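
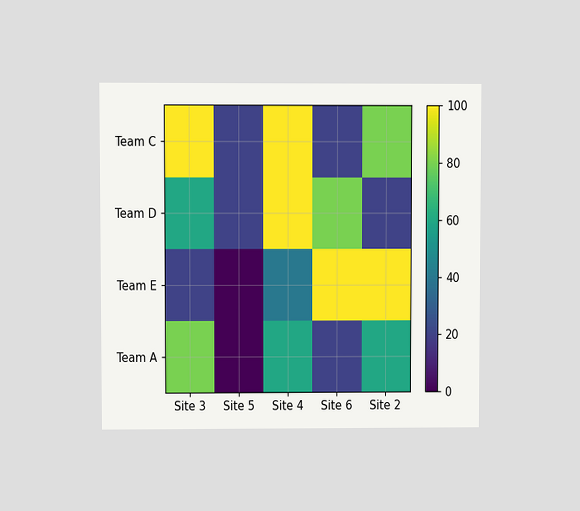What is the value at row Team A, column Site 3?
80

The chart is viewed at a slight angle. Matching cell (Team A, Site 3) against the colorbar gives 80.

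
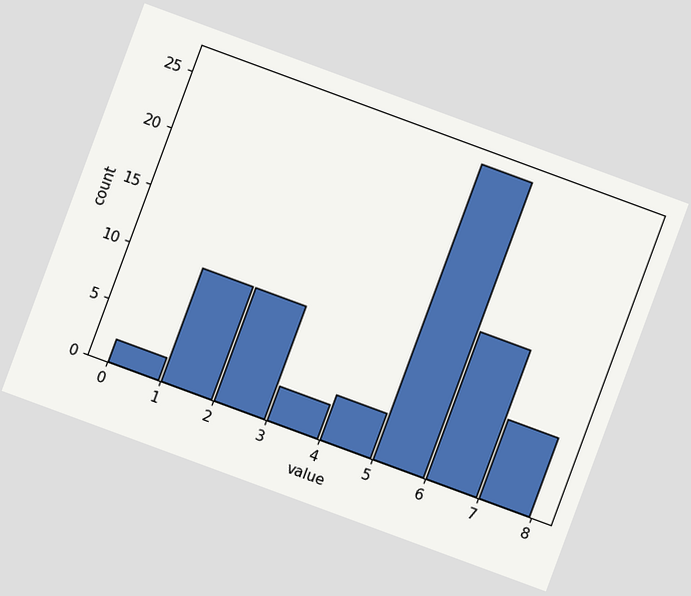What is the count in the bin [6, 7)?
13

The chart is tilted about 20° clockwise. The [6, 7) bin has height 13.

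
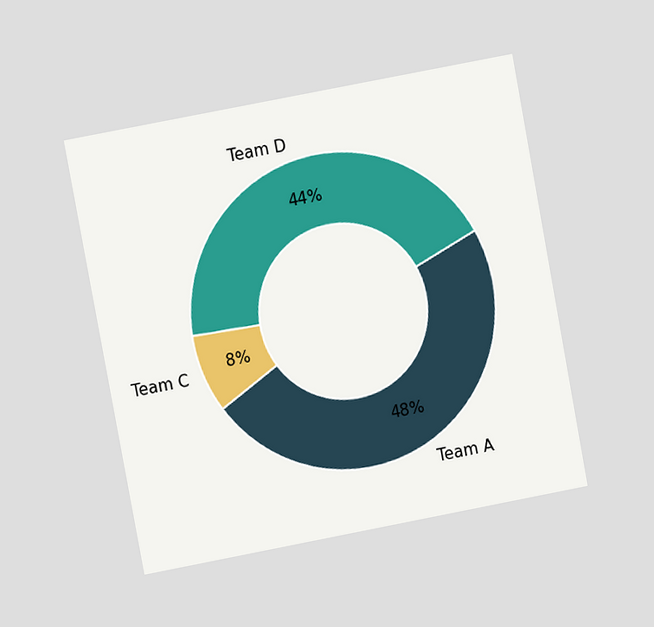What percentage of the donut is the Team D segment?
44%

The chart is tilted about 11° counter-clockwise and viewed at a slight angle. The Team D segment takes up 44% of the ring.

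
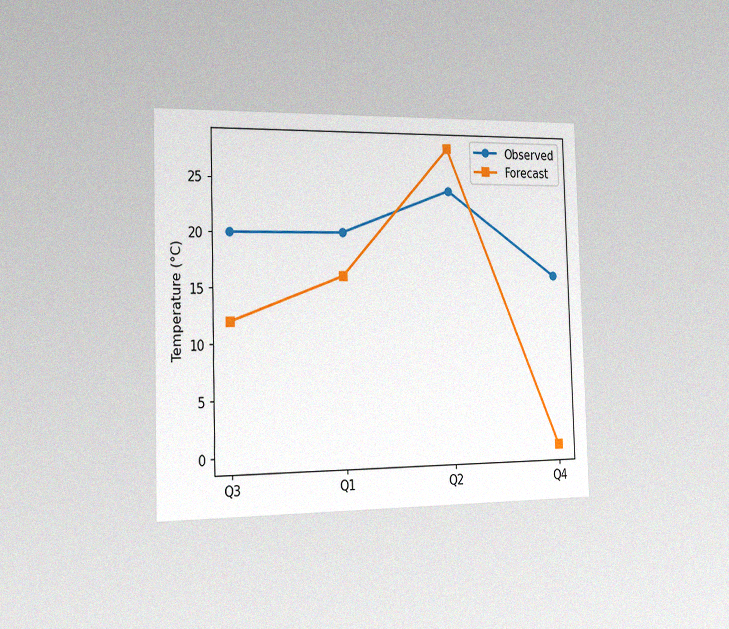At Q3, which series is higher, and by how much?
Observed, by 8°C

The chart is viewed slightly from the left, with some photo noise. At Q3, Observed sits above the other line by 8°C.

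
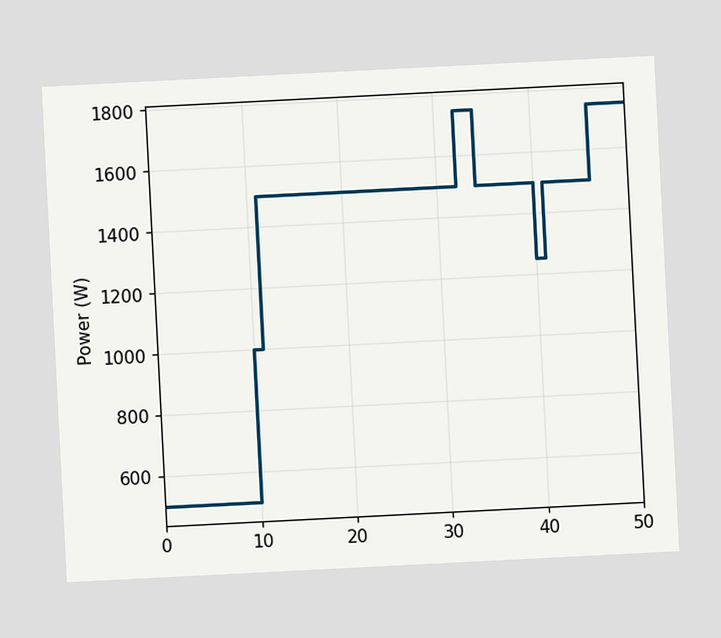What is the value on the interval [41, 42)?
1500W

The chart is tilted about 3° counter-clockwise. On [41, 42) the step sits at 1500W.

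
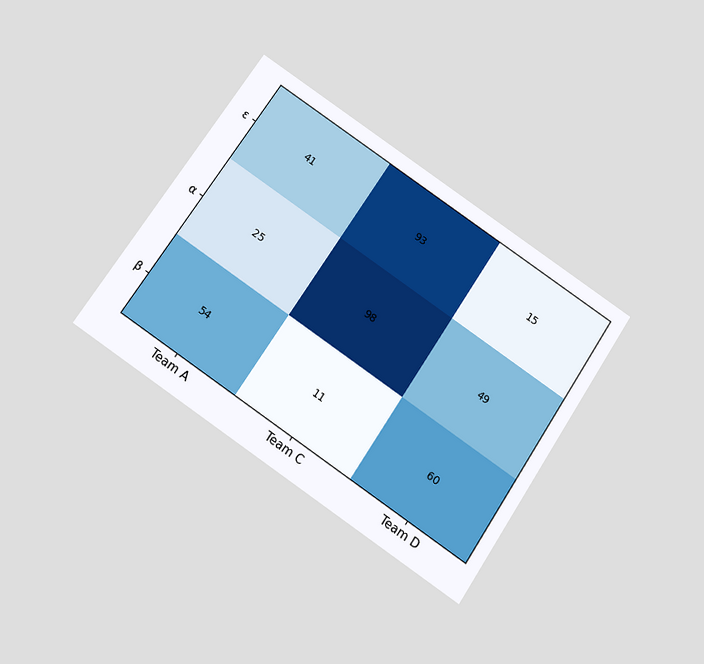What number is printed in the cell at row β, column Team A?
54

The chart is tilted about 34° clockwise and viewed slightly from below. The (β, Team A) cell reads 54.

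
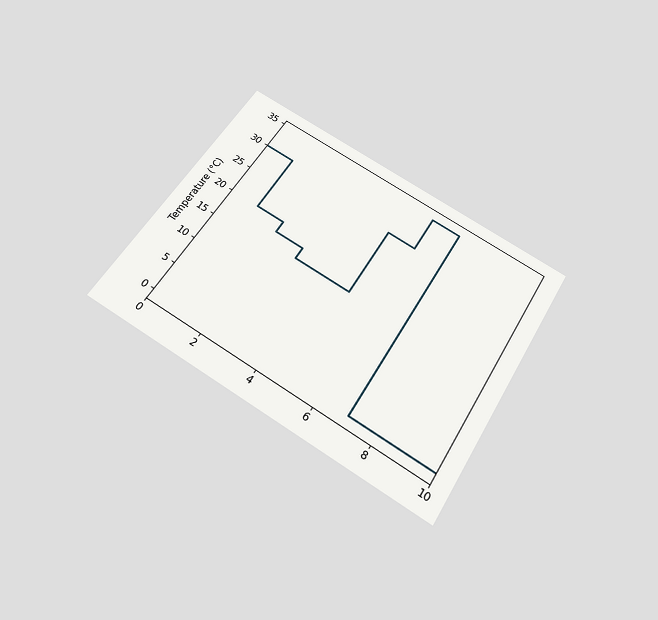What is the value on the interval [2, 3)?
18°C

The chart is tilted about 31° clockwise and viewed slightly from below. On [2, 3) the step sits at 18°C.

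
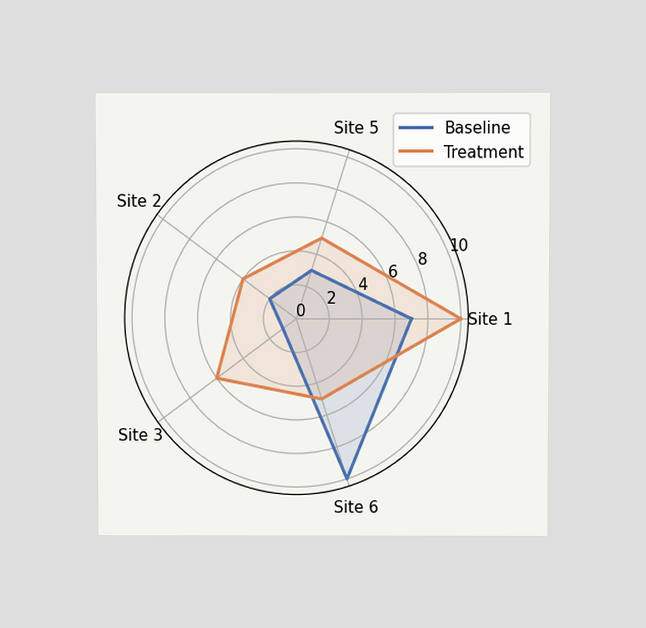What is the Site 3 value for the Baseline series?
The chart is viewed at a slight angle. On the Site 3 axis, Baseline reaches 1.

1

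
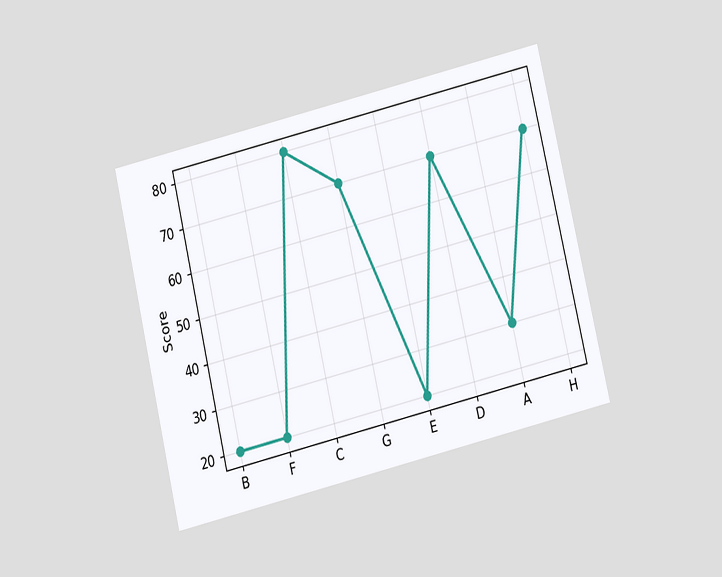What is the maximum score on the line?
80

The chart is tilted about 13° counter-clockwise and viewed slightly from below. The highest point is at C, and reading across to the y-axis gives 80.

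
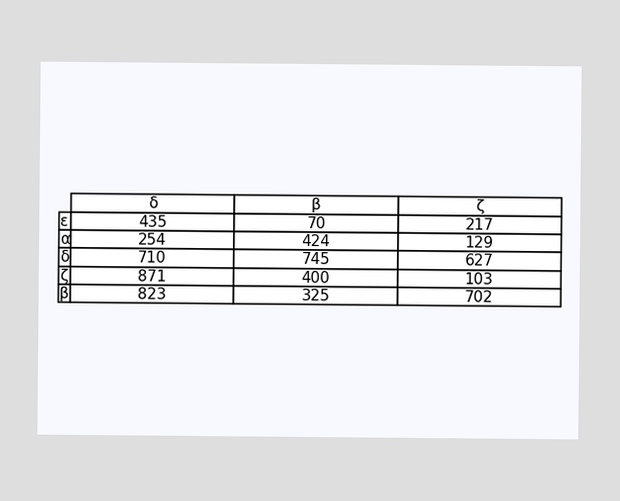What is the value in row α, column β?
The (α, β) cell reads 424.

424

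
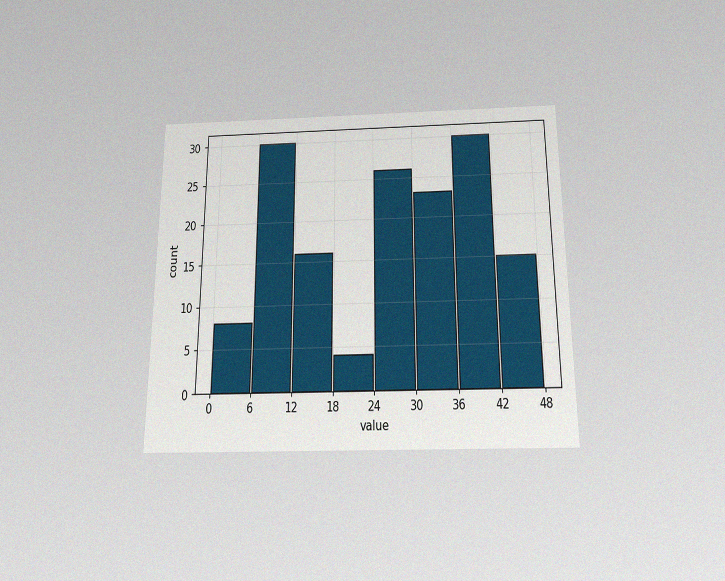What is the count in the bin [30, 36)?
The chart is viewed slightly from below, with some photo noise. The [30, 36) bin has height 23.

23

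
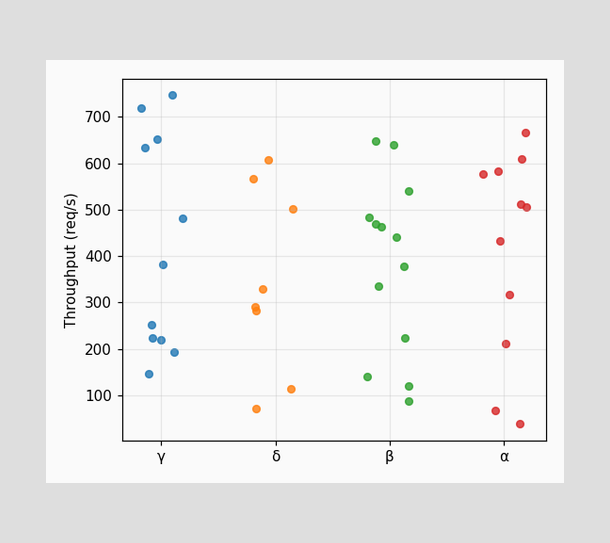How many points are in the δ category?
Counting the markers in the δ column gives 8.

8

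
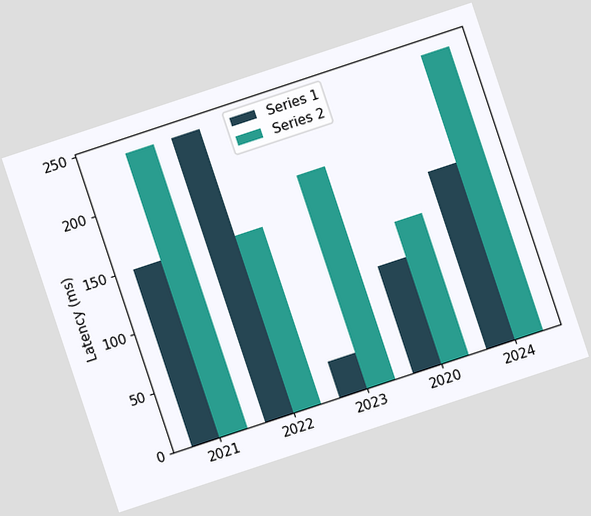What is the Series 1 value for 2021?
The chart is tilted about 18° counter-clockwise. The Series 1 bar at 2021 reaches 150ms on the y-axis.

150ms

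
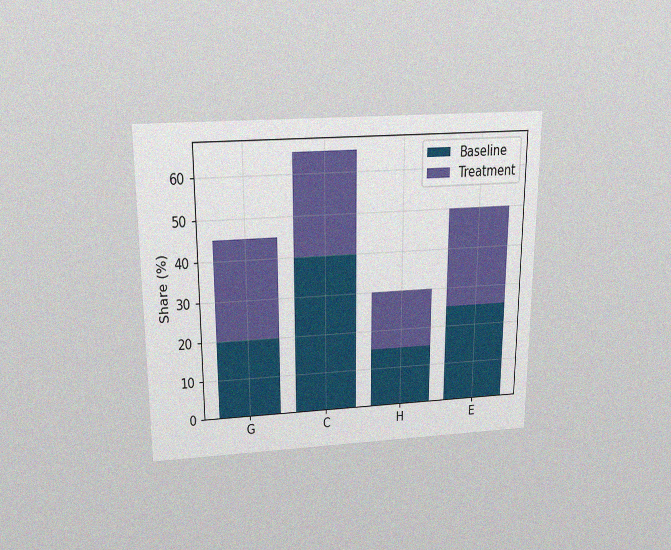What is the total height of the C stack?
The chart is viewed slightly from above, with some photo noise. The C stack's top reaches 65% on the y-axis.

65%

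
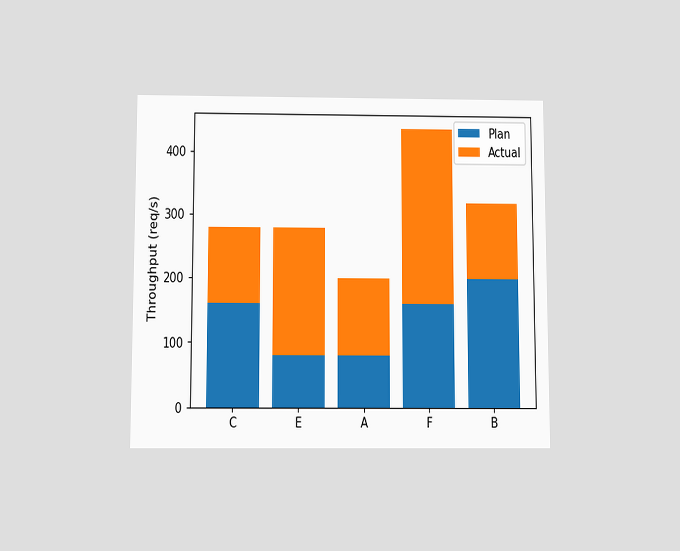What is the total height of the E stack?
The chart is viewed slightly from below. The E stack's top reaches 280req/s on the y-axis.

280req/s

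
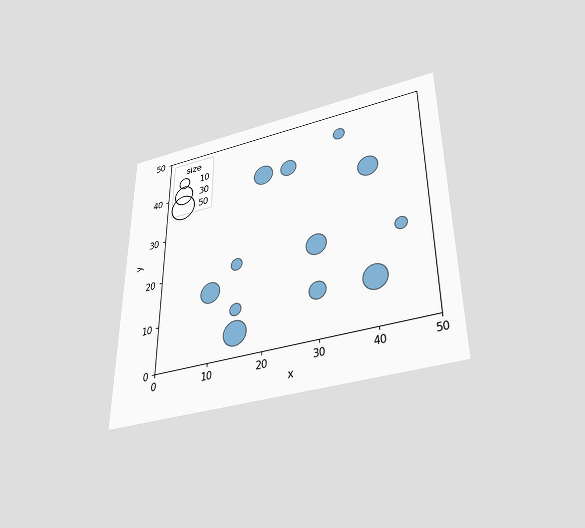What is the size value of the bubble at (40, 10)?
The chart is viewed slightly from below. Matching the bubble at (40, 10) against the size legend gives 40.

40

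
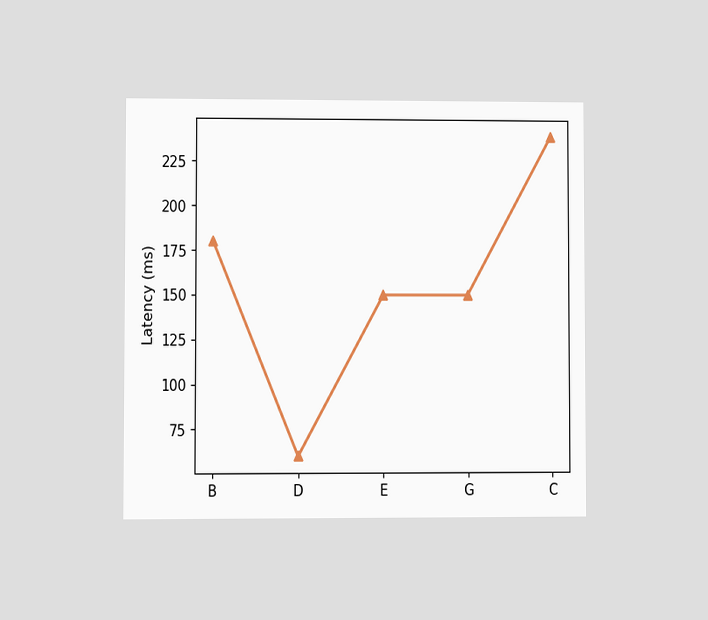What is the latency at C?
The chart is viewed at a slight angle. At C, the line is at 240ms.

240ms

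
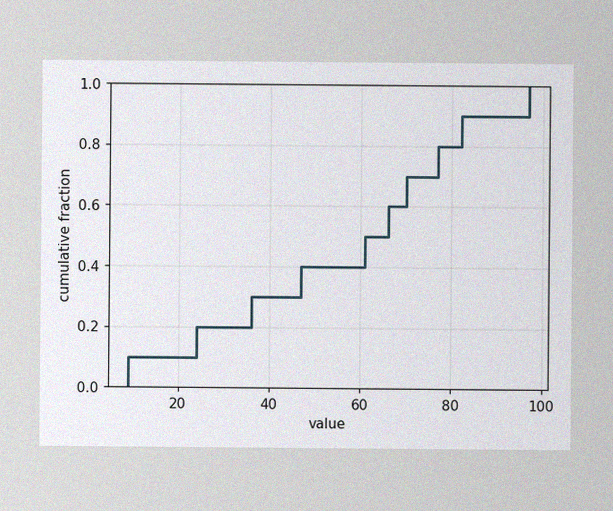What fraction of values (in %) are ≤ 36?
The image has some photo noise and uneven lighting. At x=36 the ECDF step is at 30%.

30%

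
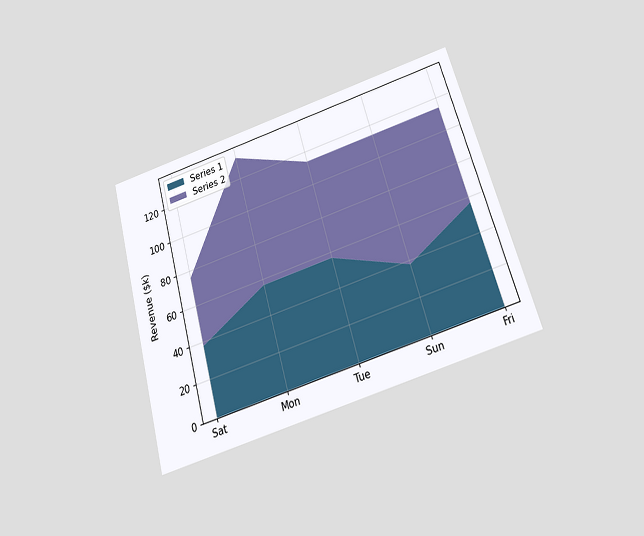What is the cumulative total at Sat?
$76k

The chart is tilted about 16° counter-clockwise and viewed slightly from below. The stacked total at Sat reaches $76k.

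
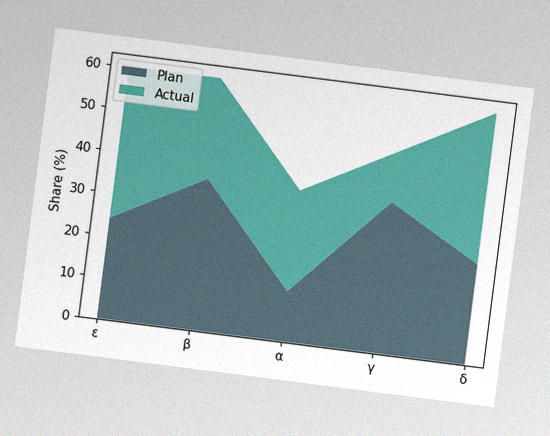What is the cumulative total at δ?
60%

The chart is tilted about 7° clockwise, with some photo noise. The stacked total at δ reaches 60%.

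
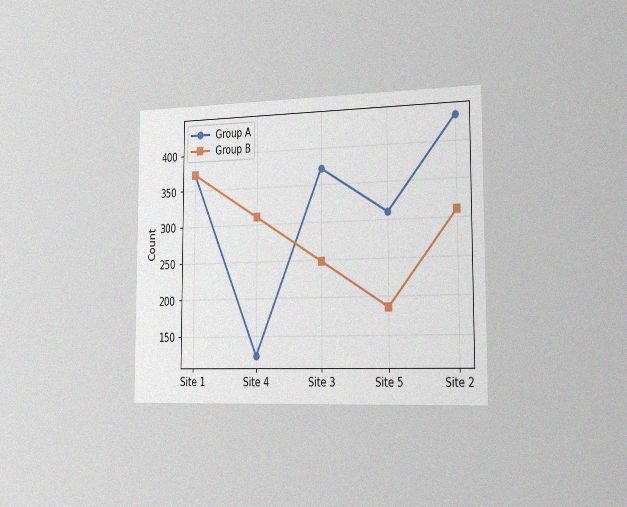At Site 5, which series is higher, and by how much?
The chart is viewed slightly from the right, with some photo noise. At Site 5, Group A sits above the other line by 124.

Group A, by 124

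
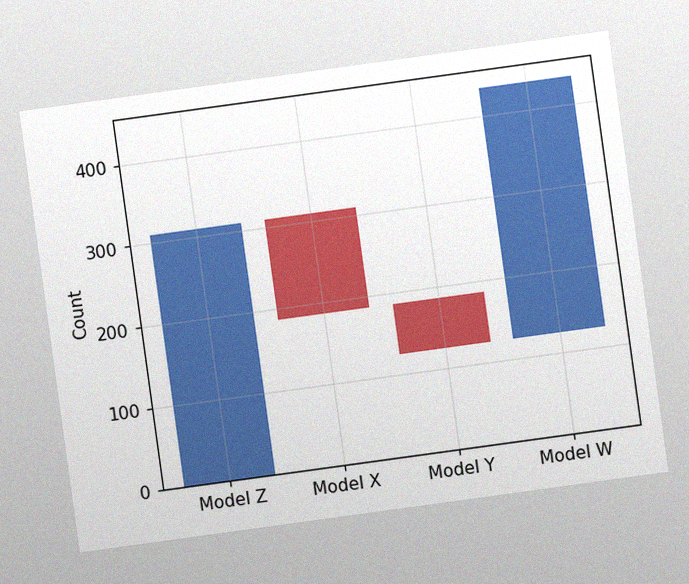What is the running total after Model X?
The chart is tilted about 8° counter-clockwise, with some photo noise. After Model X the running total reaches 186.

186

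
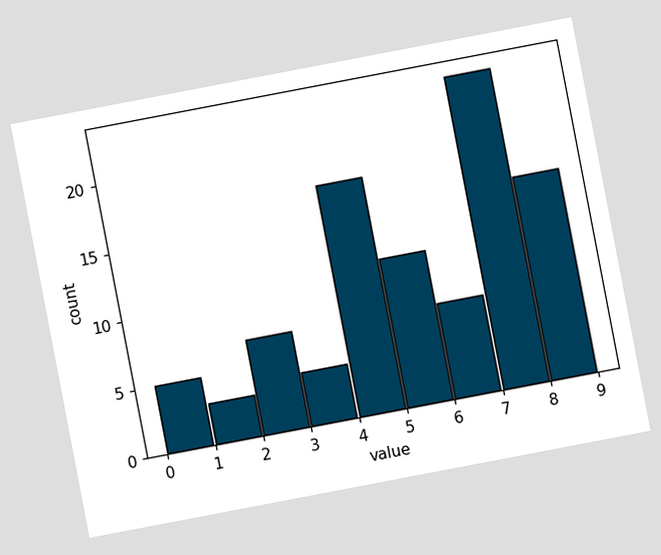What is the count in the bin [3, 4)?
4

The chart is tilted about 11° counter-clockwise. The [3, 4) bin has height 4.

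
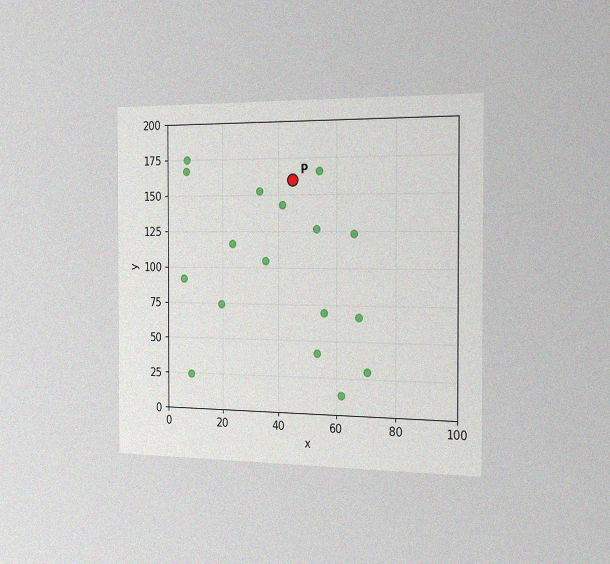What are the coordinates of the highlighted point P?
The chart is viewed slightly from the right, with some photo noise. Following the gridlines from P to each axis, P sits at (45, 160).

(45, 160)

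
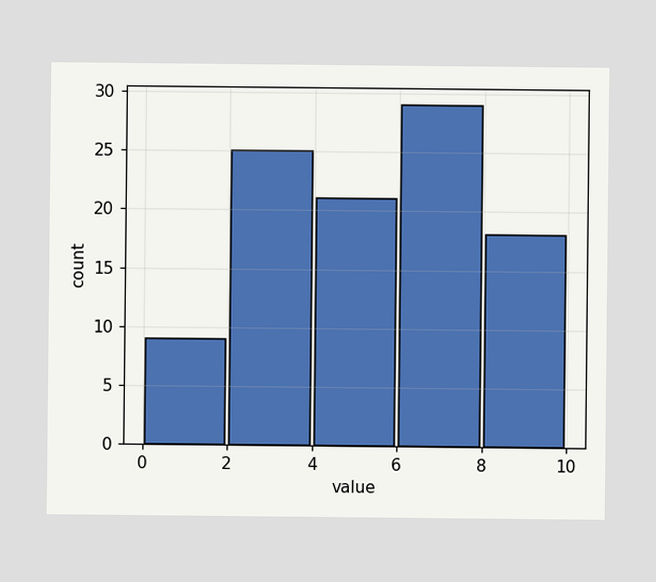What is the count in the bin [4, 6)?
The [4, 6) bin has height 21.

21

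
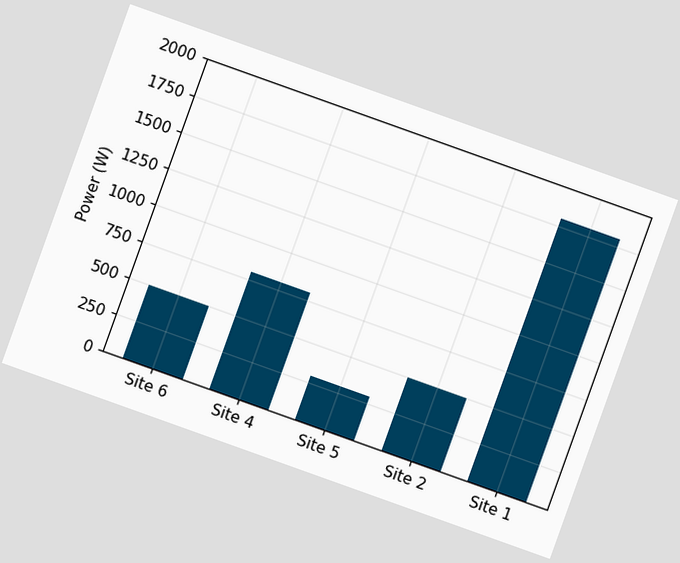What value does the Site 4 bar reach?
800W

The chart is tilted about 20° clockwise. Reading along the chart's y-axis, the Site 4 bar reaches 800W.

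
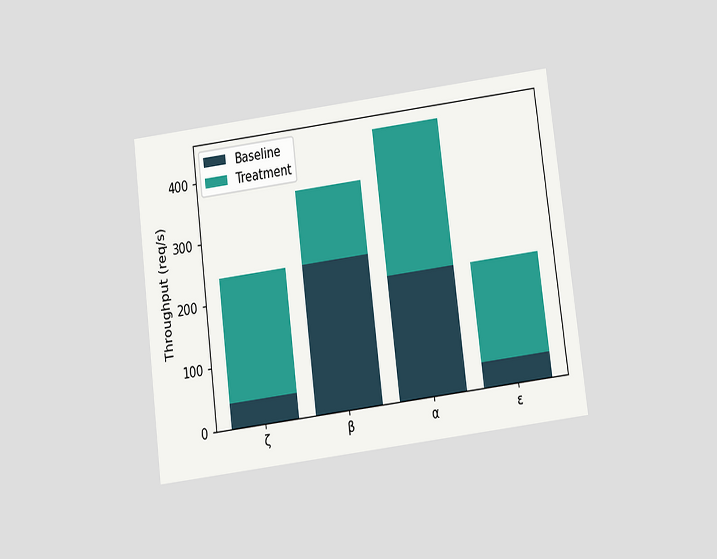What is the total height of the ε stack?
The chart is tilted about 7° counter-clockwise and viewed slightly from below. The ε stack's top reaches 200req/s on the y-axis.

200req/s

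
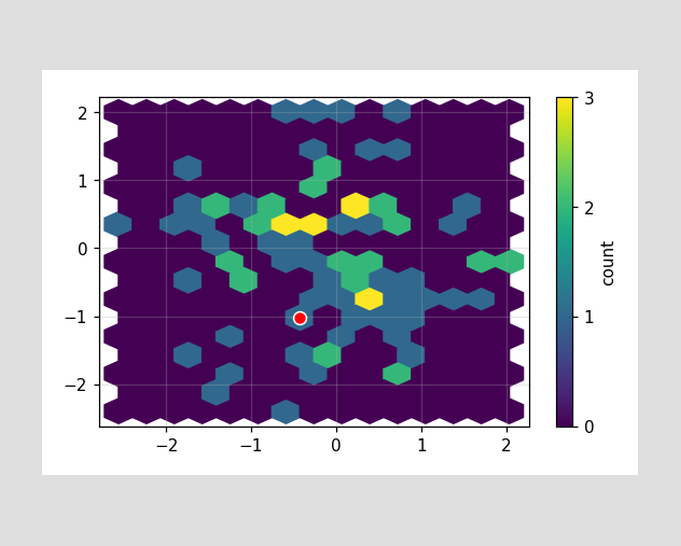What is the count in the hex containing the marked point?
The marked hex reads 1 on the colorbar.

1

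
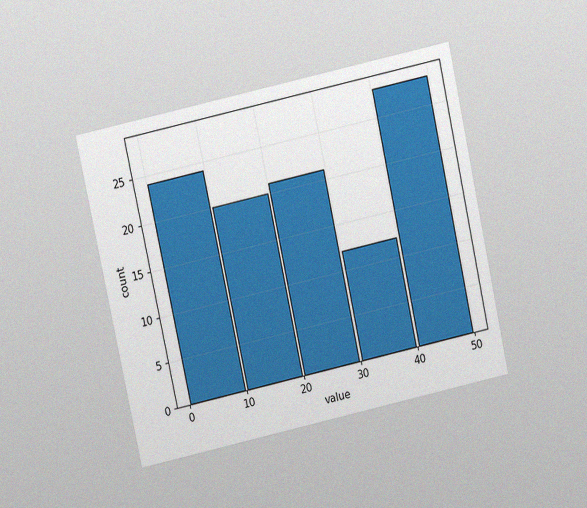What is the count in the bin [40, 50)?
The chart is tilted about 12° counter-clockwise and viewed at a slight angle, with some photo noise. The [40, 50) bin has height 28.

28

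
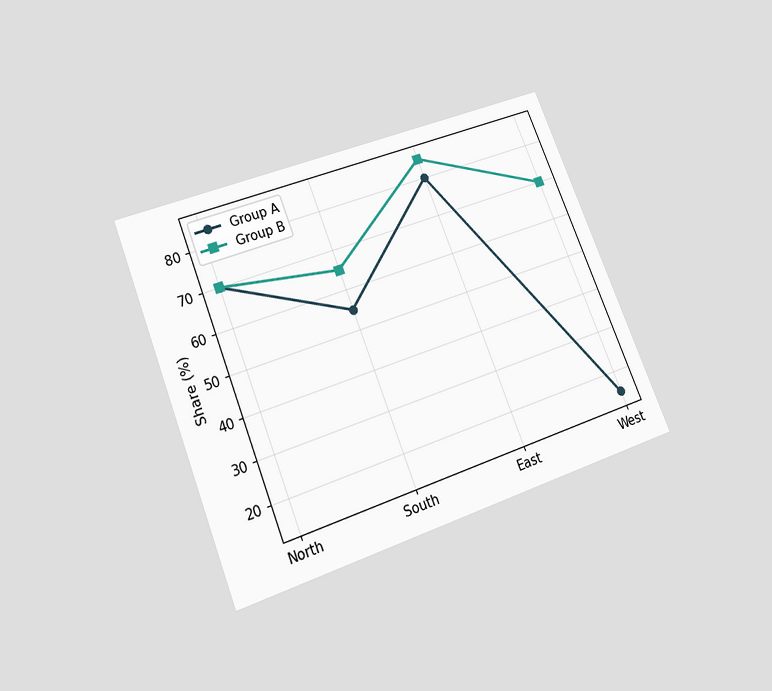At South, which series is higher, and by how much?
The chart is tilted about 22° counter-clockwise and viewed slightly from below. At South, Group B sits above the other line by 10%.

Group B, by 10%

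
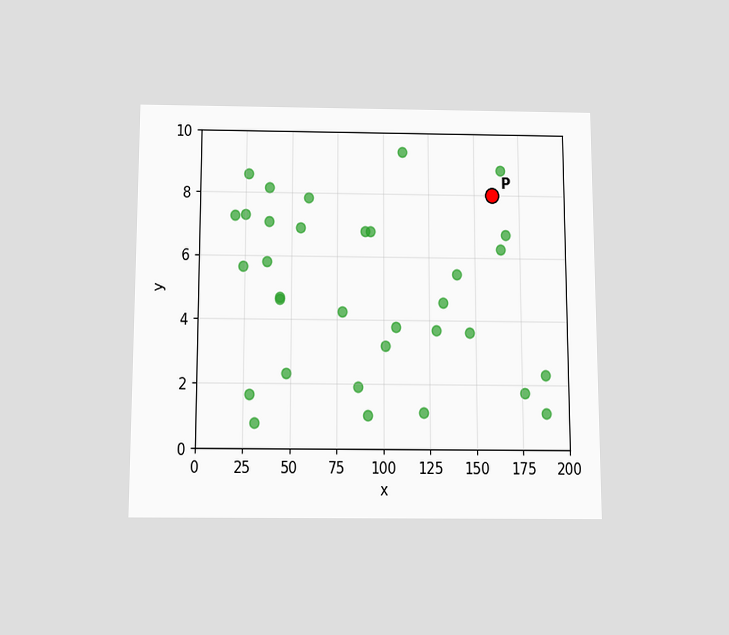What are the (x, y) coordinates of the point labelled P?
The chart is viewed slightly from below. Following the gridlines from P to each axis, P sits at (160, 8).

(160, 8)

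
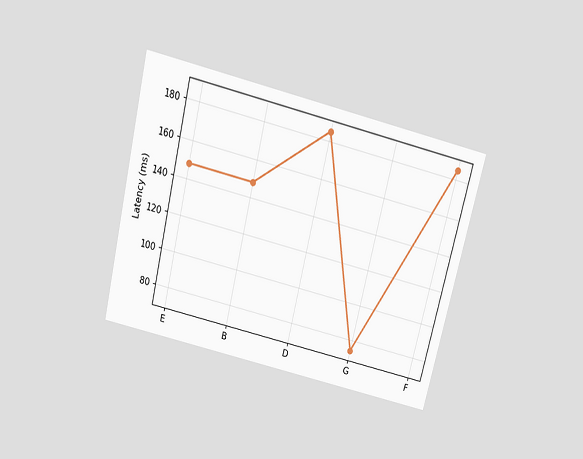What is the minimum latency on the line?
The chart is tilted about 14° clockwise and viewed slightly from above. The lowest point is at G, and reading across to the y-axis gives 74ms.

74ms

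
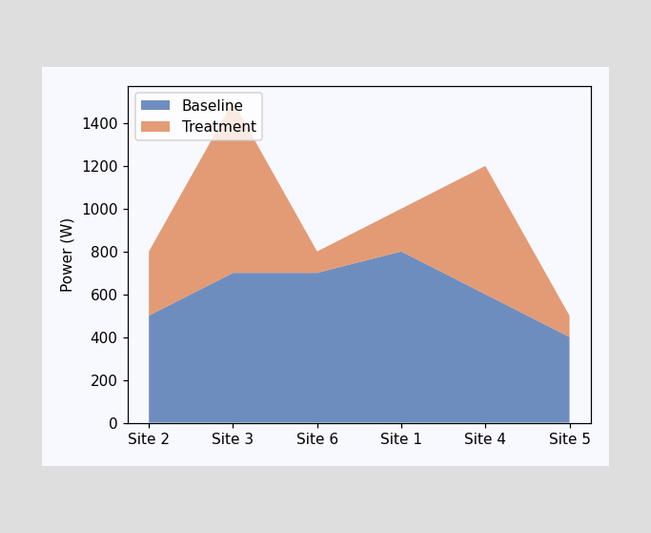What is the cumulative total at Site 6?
800W

The stacked total at Site 6 reaches 800W.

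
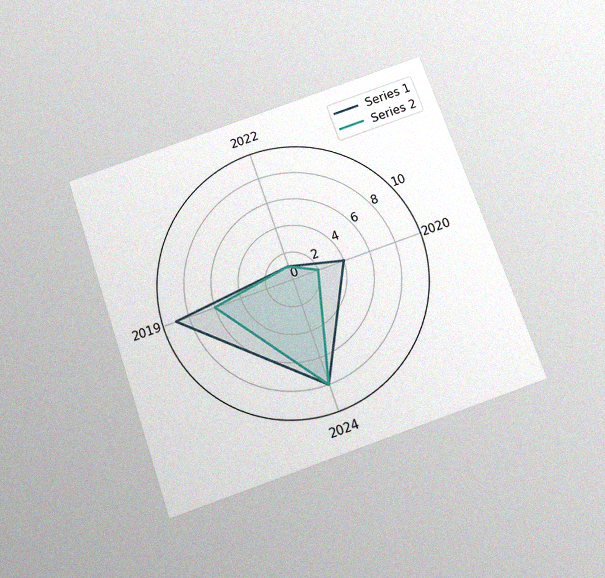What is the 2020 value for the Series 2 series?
2

The chart is tilted about 19° counter-clockwise and viewed slightly from below, with some photo noise. On the 2020 axis, Series 2 reaches 2.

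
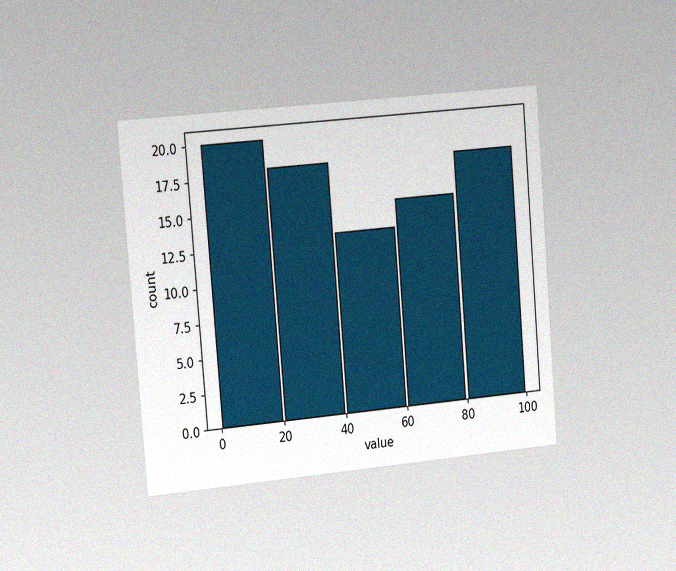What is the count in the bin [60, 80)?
The chart is tilted about 5° counter-clockwise and viewed slightly from the left, with some photo noise. The [60, 80) bin has height 15.

15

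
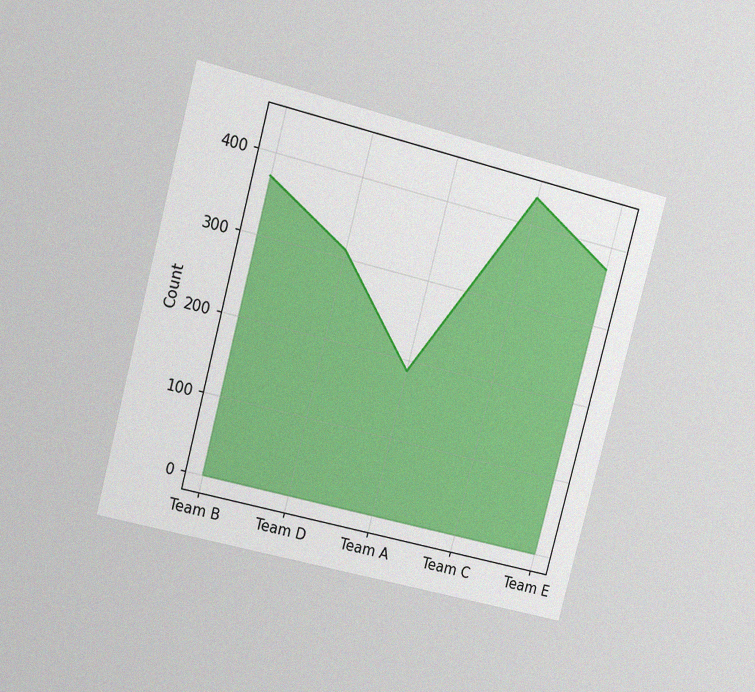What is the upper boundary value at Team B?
The chart is tilted about 15° clockwise and viewed at a slight angle, with some photo noise. At Team B the upper boundary is at 372.

372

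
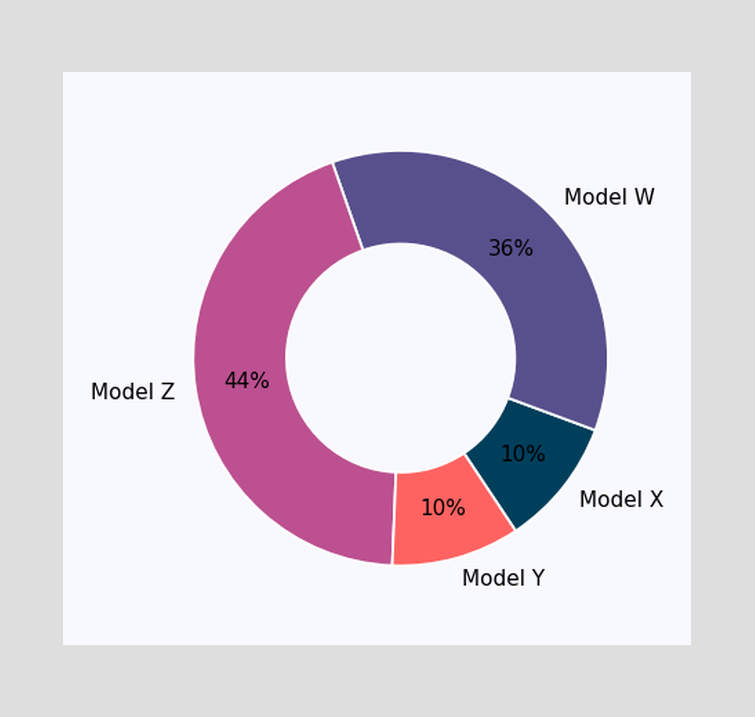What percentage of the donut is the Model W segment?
36%

The Model W segment takes up 36% of the ring.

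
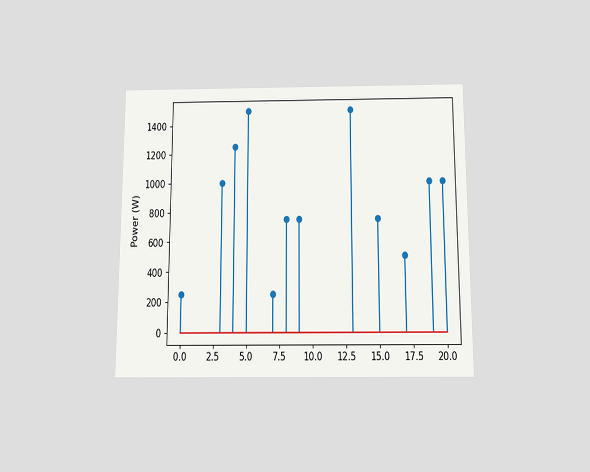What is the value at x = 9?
The chart is viewed slightly from below. The stem at x=9 reaches 750W.

750W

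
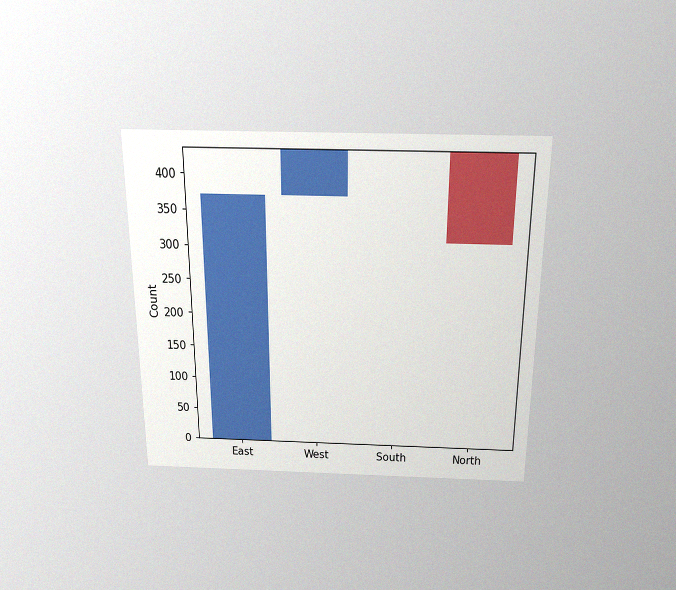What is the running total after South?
434

The chart is viewed slightly from above, with some photo noise. After South the running total reaches 434.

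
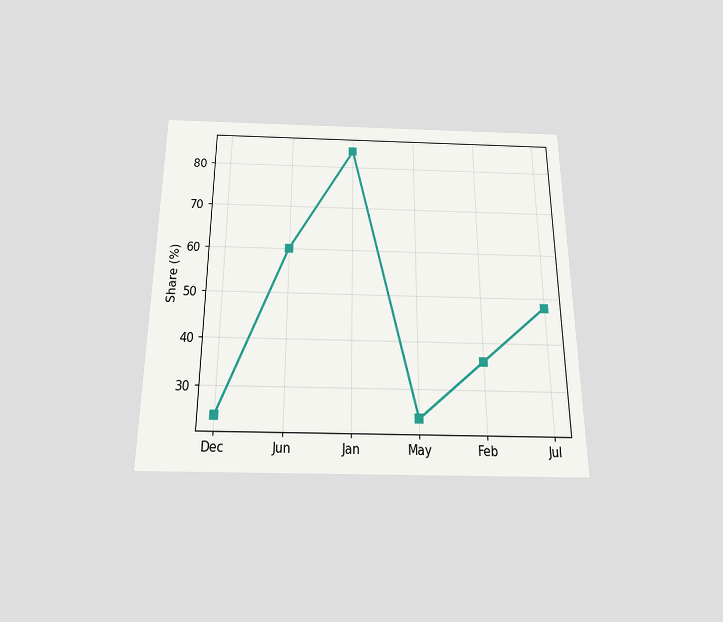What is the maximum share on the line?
84%

The chart is viewed slightly from below. The highest point is at Jan, and reading across to the y-axis gives 84%.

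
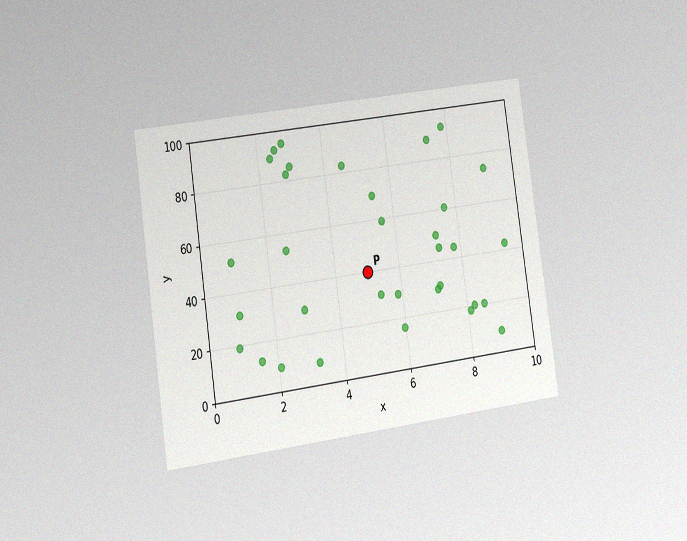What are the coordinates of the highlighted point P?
(5, 40)

The chart is tilted about 8° counter-clockwise and viewed slightly from the left, with some photo noise. Following the gridlines from P to each axis, P sits at (5, 40).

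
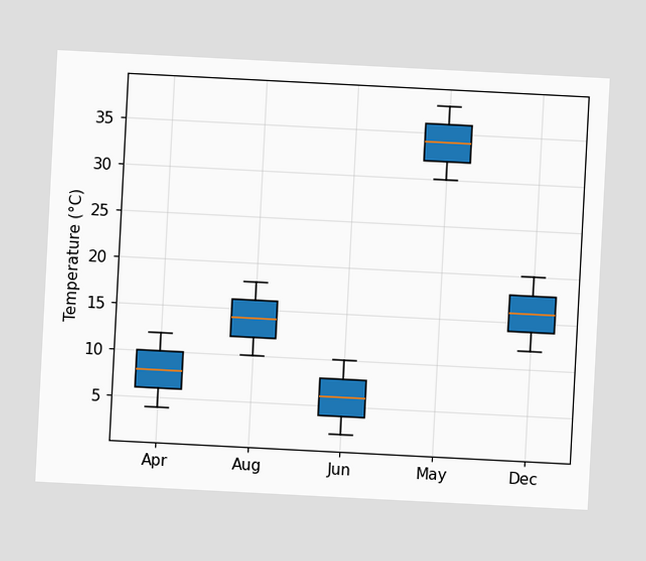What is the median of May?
The chart is tilted about 3° clockwise. The median line in the May box sits at 34°C.

34°C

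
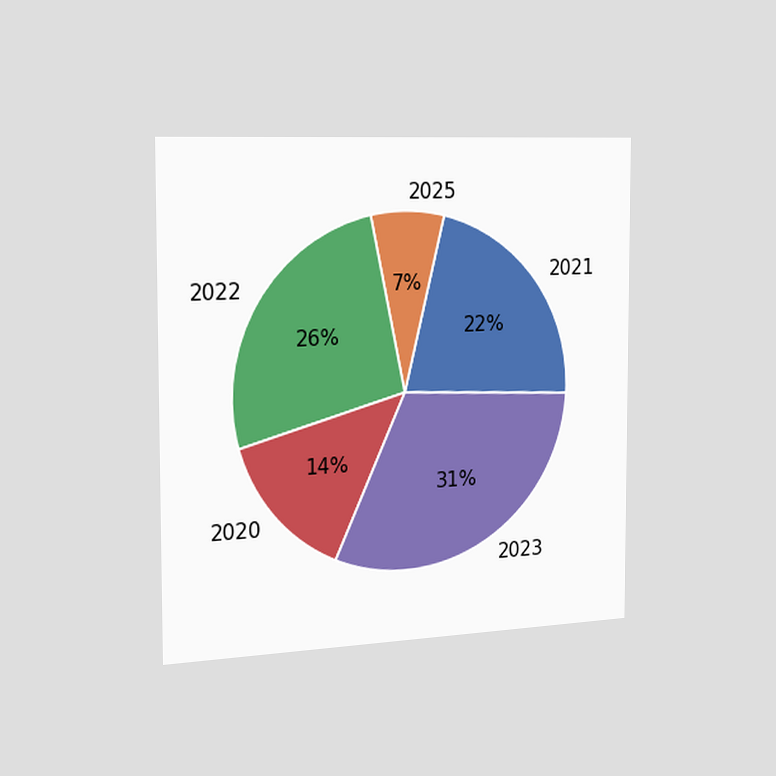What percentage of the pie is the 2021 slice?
22%

The chart is viewed slightly from the left. The 2021 slice takes up 22% of the pie.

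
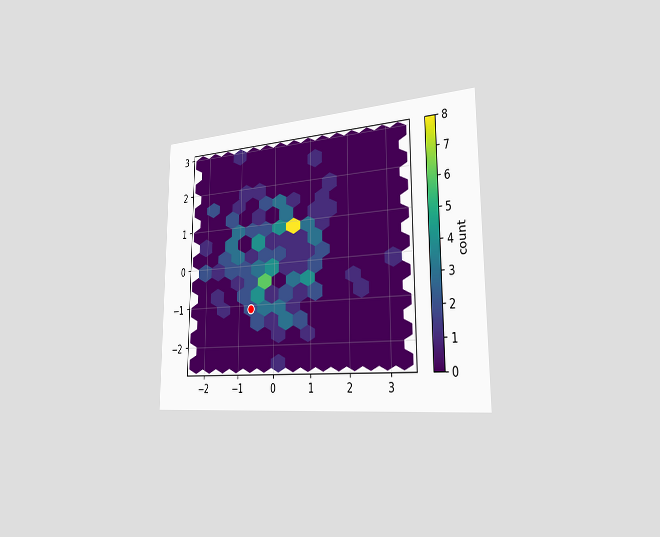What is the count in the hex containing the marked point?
2

The chart is viewed slightly from the right. The marked hex reads 2 on the colorbar.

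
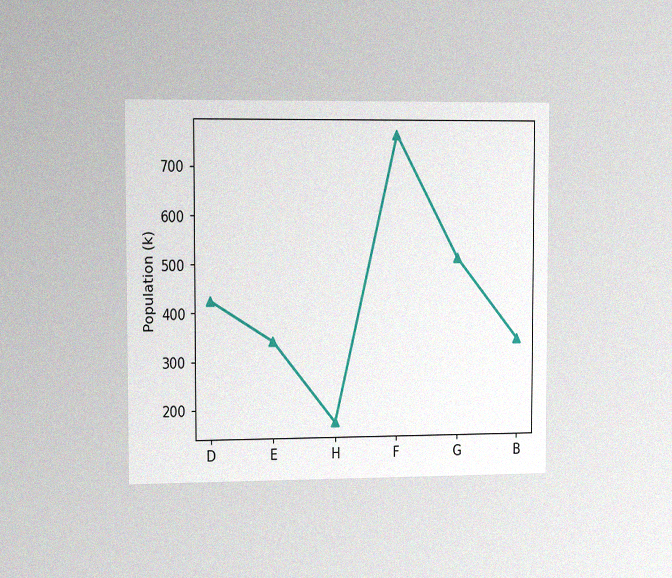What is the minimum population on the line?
The chart is viewed slightly from the left, with some photo noise. The lowest point is at H, and reading across to the y-axis gives 170k.

170k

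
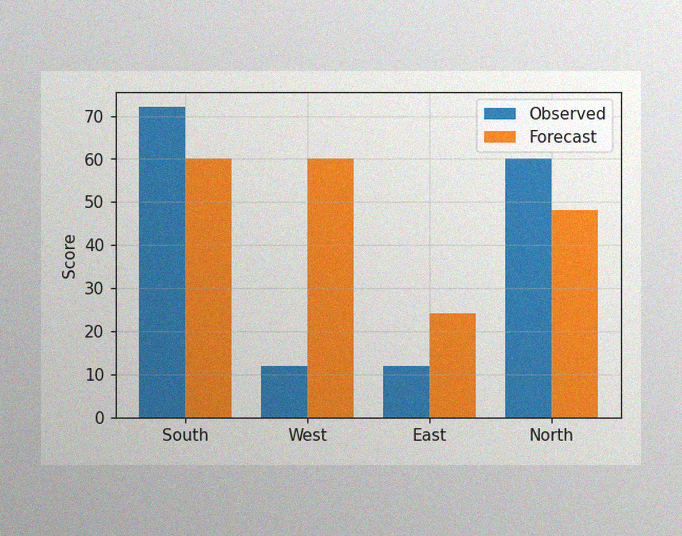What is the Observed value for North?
60

The image has some photo noise and uneven lighting. The Observed bar at North reaches 60 on the y-axis.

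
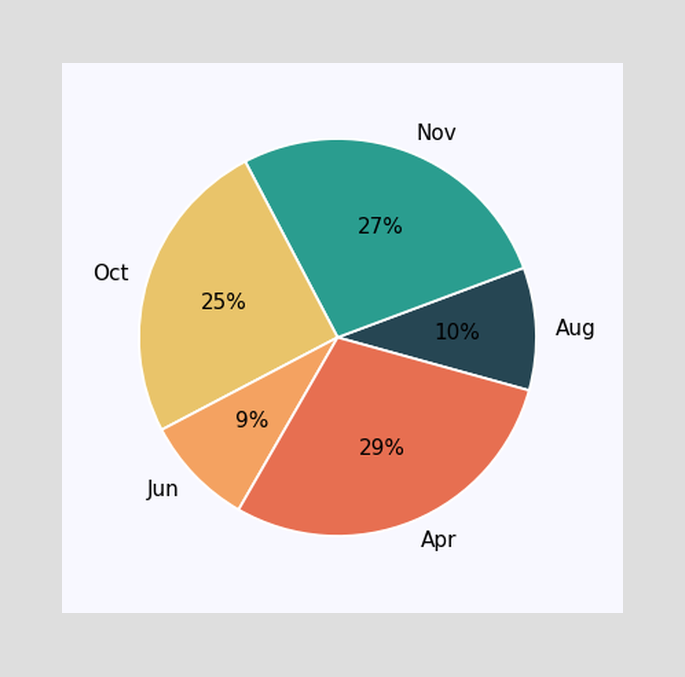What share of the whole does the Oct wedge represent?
The Oct slice takes up 25% of the pie.

25%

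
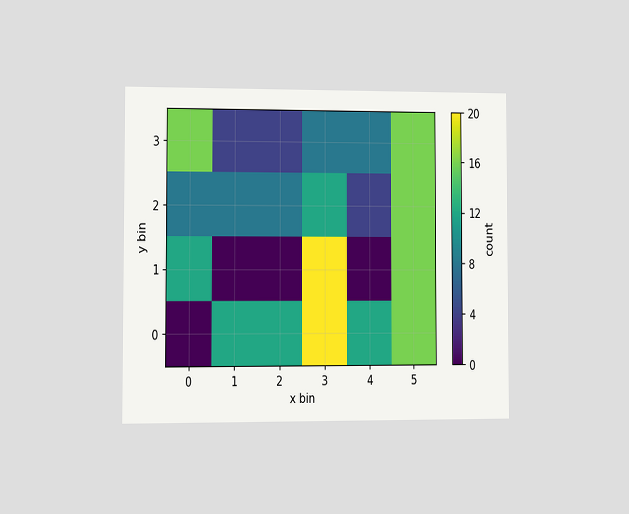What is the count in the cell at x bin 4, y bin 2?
The chart is viewed at a slight angle. Matching the cell (4, 2) against the colorbar gives 4.

4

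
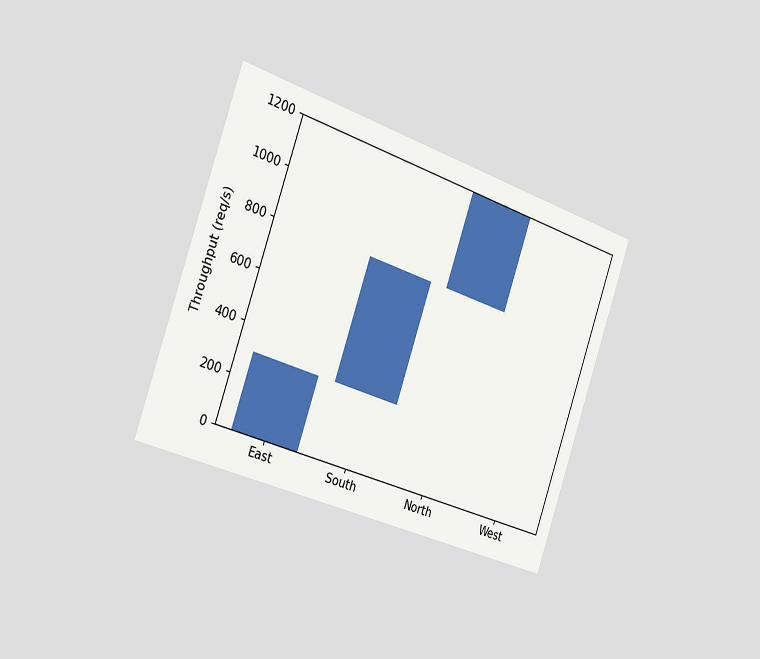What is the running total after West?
The chart is tilted about 19° clockwise and viewed slightly from the left. After West the running total reaches 1200req/s.

1200req/s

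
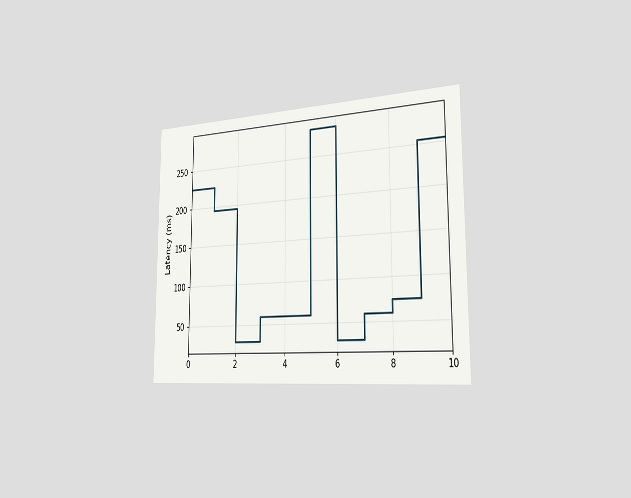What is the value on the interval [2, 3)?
The chart is viewed slightly from the right. On [2, 3) the step sits at 30ms.

30ms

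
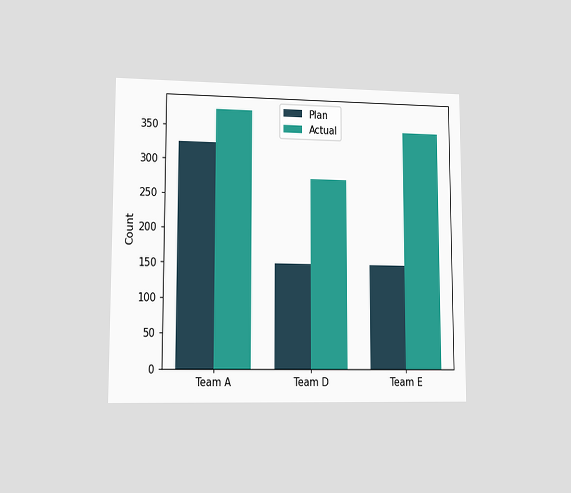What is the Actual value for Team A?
375

The chart is viewed at a slight angle. The Actual bar at Team A reaches 375 on the y-axis.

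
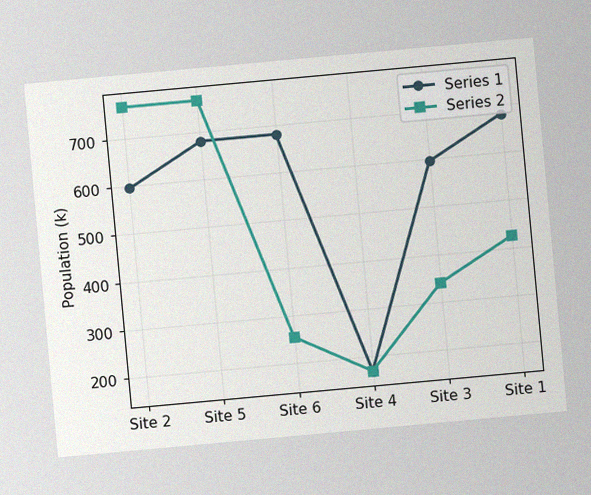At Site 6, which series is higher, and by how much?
The chart is tilted about 5° counter-clockwise, with some photo noise. At Site 6, Series 1 sits above the other line by 425k.

Series 1, by 425k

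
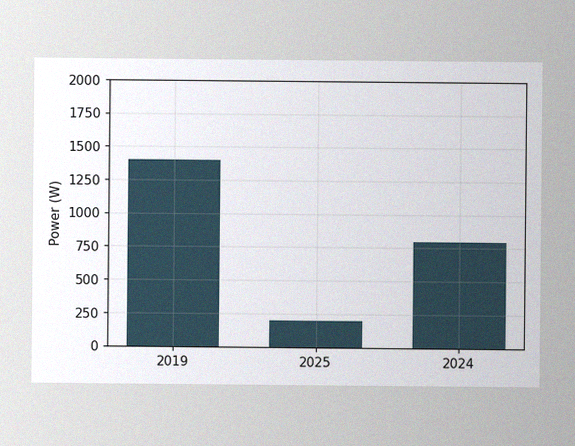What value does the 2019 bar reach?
1400W

The image has some photo noise and uneven lighting. Reading along the chart's y-axis, the 2019 bar reaches 1400W.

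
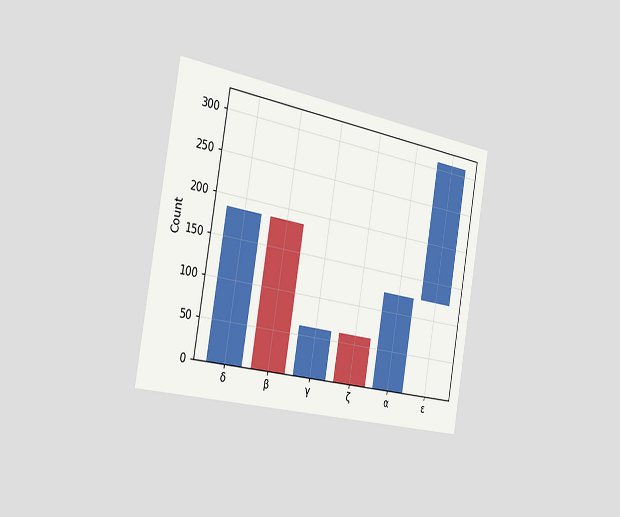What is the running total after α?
The chart is tilted about 10° clockwise and viewed slightly from the left. After α the running total reaches 124.

124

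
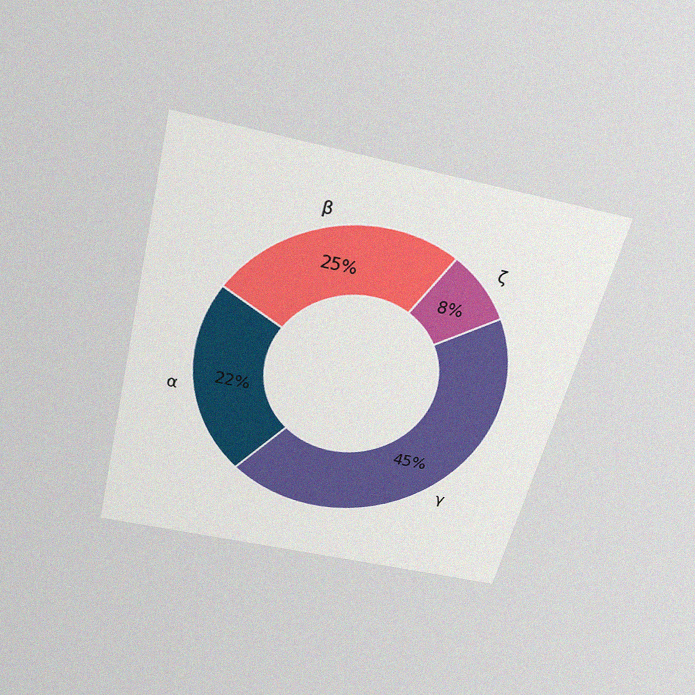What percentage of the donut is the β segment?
The chart is tilted about 14° clockwise and viewed slightly from above, with some photo noise. The β segment takes up 25% of the ring.

25%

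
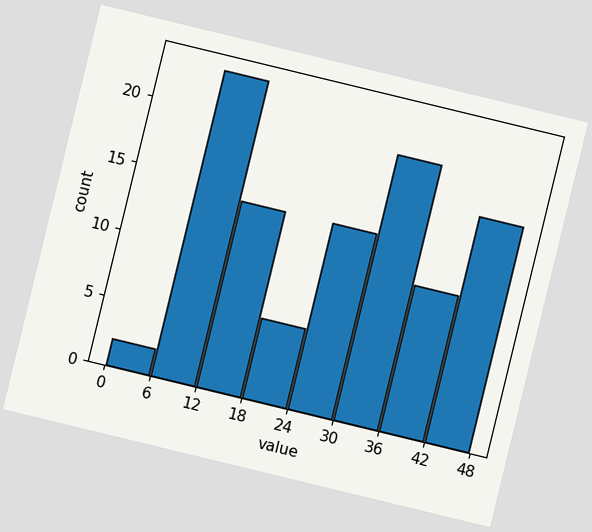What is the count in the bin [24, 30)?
The chart is tilted about 14° clockwise. The [24, 30) bin has height 14.

14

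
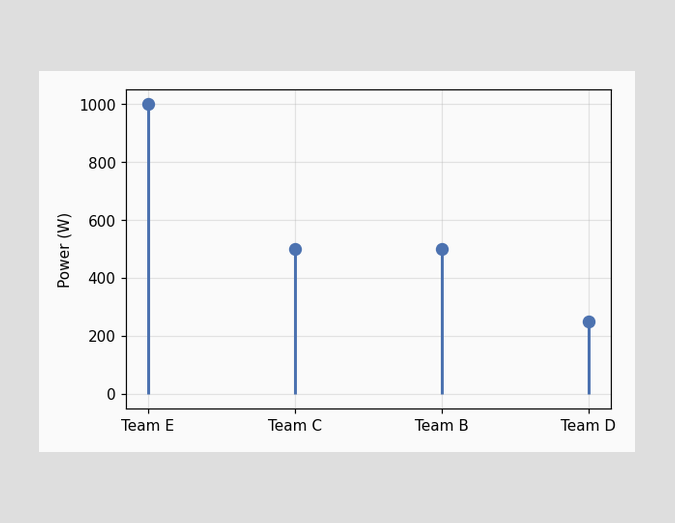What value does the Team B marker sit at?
500W

The Team B marker sits at 500W.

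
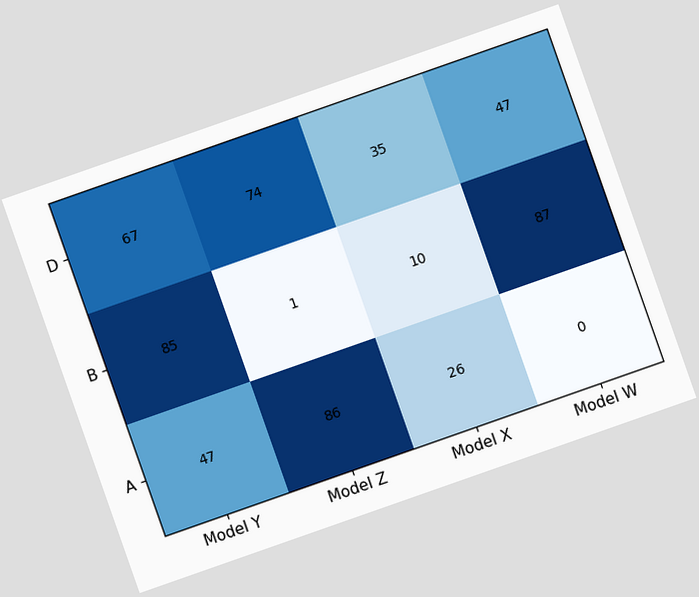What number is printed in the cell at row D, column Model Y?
The chart is tilted about 19° counter-clockwise. The (D, Model Y) cell reads 67.

67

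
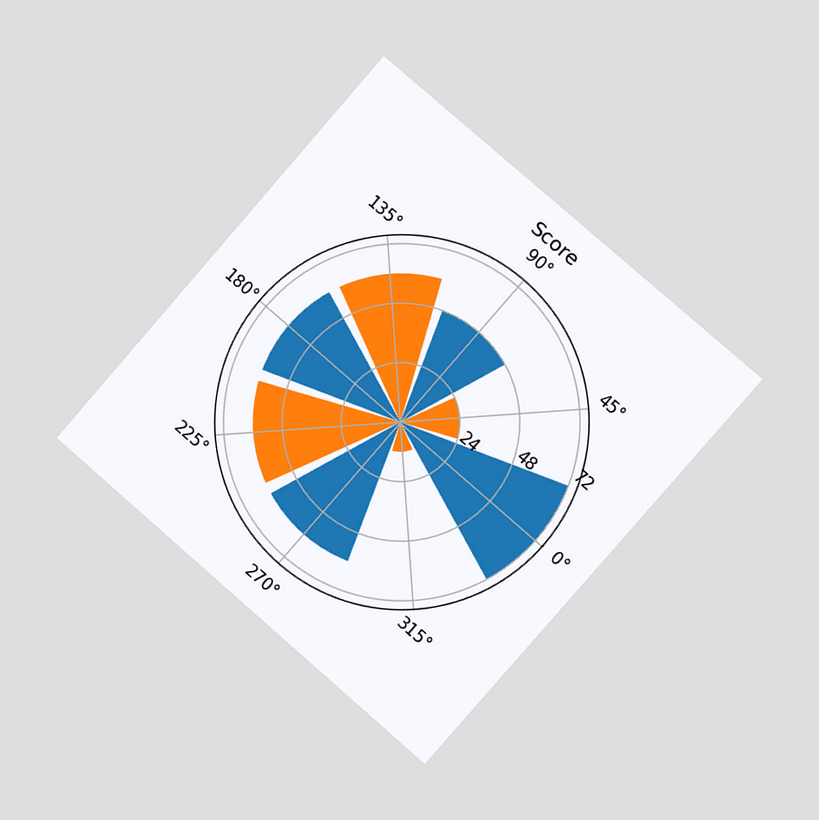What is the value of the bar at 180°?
The chart is tilted about 41° clockwise and viewed slightly from the right. The bar at 180° reaches 60 on the radial axis.

60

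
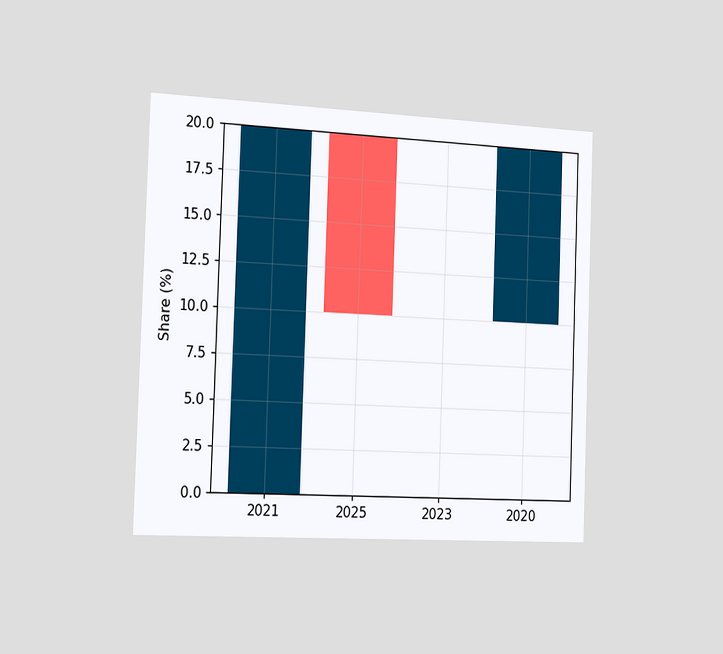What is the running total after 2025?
The chart is tilted about 2° clockwise and viewed slightly from the left. After 2025 the running total reaches 10%.

10%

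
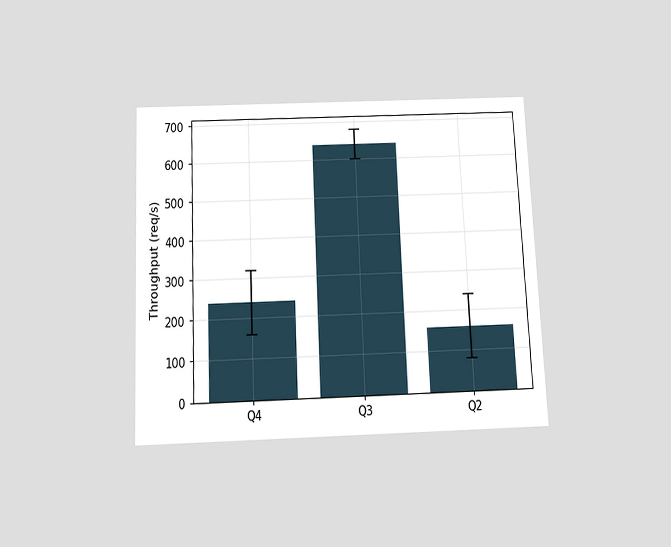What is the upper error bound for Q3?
680req/s

The chart is tilted about 3° counter-clockwise and viewed slightly from below. The Q3 bar's upper whisker reaches 680req/s.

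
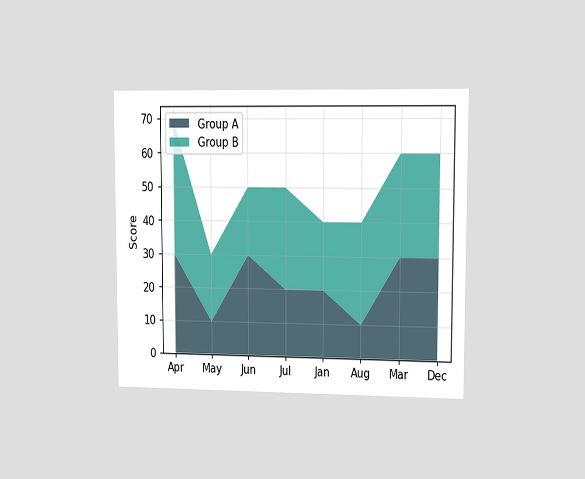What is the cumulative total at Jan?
40

The chart is viewed slightly from the right. The stacked total at Jan reaches 40.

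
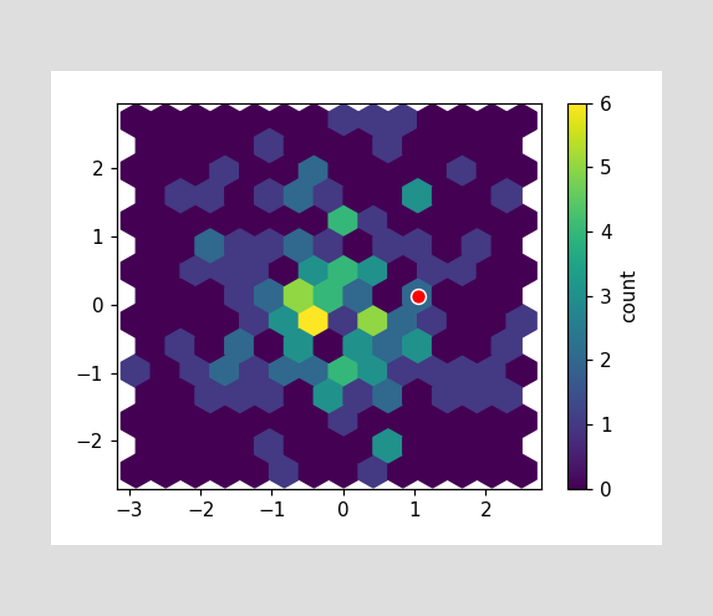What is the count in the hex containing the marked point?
2

The marked hex reads 2 on the colorbar.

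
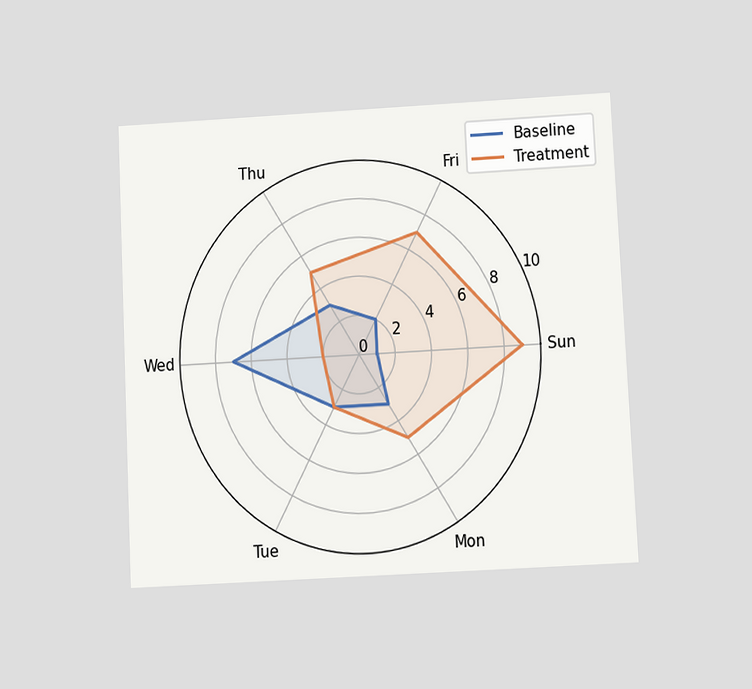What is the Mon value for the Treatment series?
The chart is tilted about 3° counter-clockwise and viewed slightly from below. On the Mon axis, Treatment reaches 5.

5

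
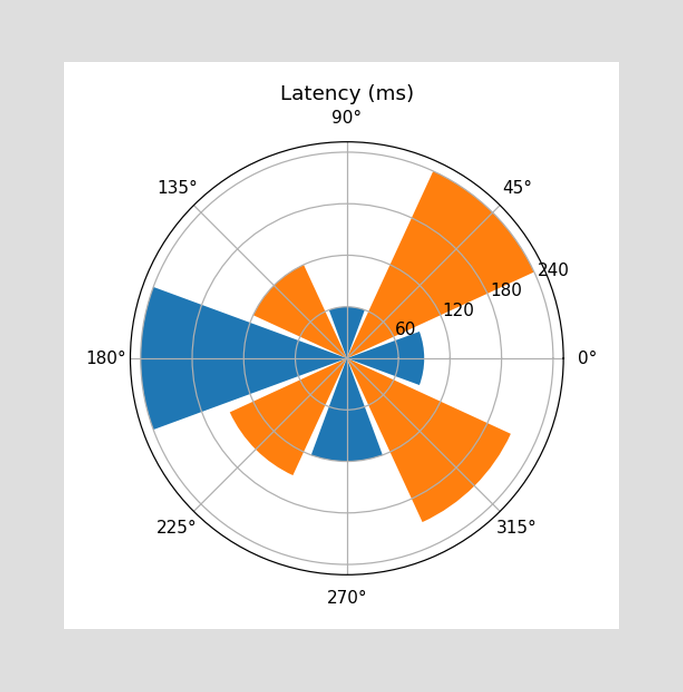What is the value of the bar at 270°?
The bar at 270° reaches 120ms on the radial axis.

120ms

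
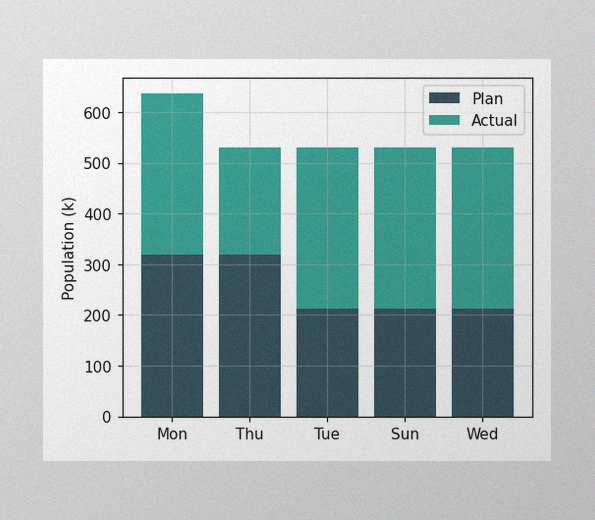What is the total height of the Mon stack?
636k

The image has some photo noise and uneven lighting. The Mon stack's top reaches 636k on the y-axis.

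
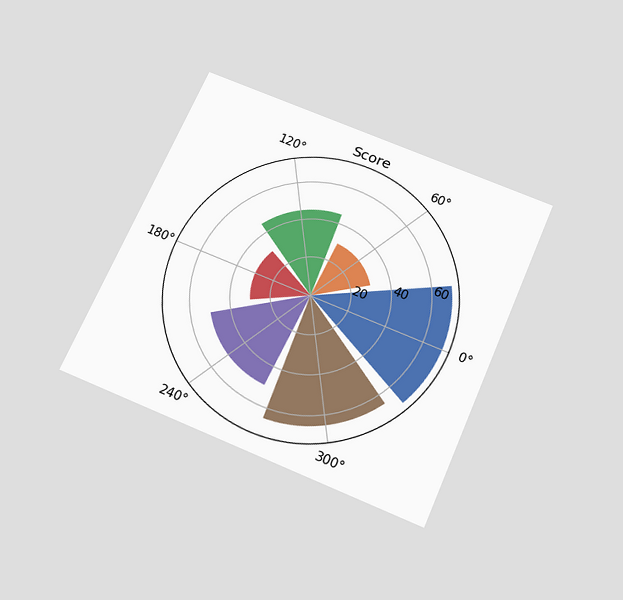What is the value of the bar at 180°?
The chart is tilted about 24° clockwise and viewed slightly from below. The bar at 180° reaches 30 on the radial axis.

30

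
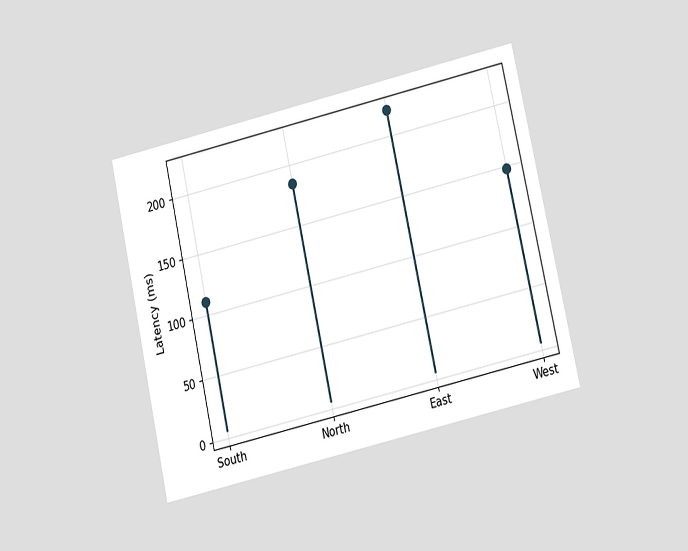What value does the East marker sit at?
222ms

The chart is tilted about 13° counter-clockwise and viewed at a slight angle. The East marker sits at 222ms.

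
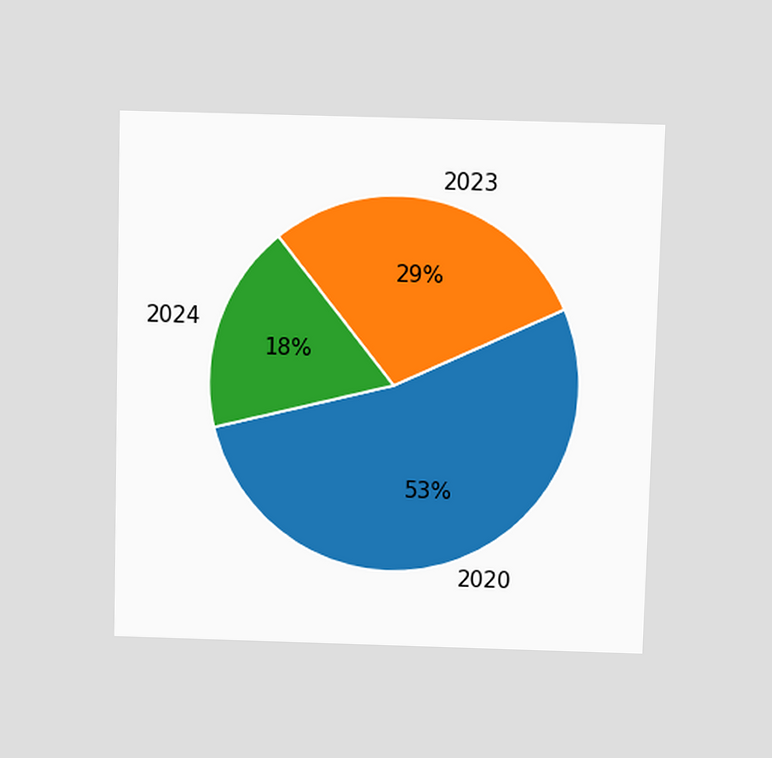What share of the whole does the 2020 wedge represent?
The chart is viewed slightly from above. The 2020 slice takes up 53% of the pie.

53%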